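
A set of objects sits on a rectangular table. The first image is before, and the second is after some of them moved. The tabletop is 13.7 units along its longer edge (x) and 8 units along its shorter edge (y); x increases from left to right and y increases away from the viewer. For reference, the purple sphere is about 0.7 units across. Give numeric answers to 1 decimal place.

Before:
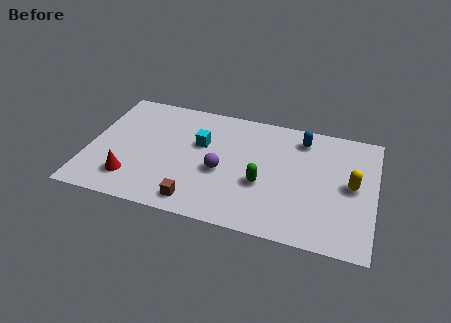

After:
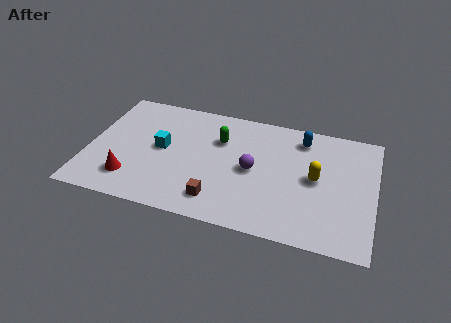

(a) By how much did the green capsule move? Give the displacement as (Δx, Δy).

(-2.2, 2.4)

The green capsule started near (8.4, 3.1) and ended near (6.2, 5.5).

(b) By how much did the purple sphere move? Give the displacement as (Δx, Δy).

(1.5, 0.5)

From the two frames, the purple sphere sits at roughly (6.4, 3.4) before and (7.9, 3.9) after.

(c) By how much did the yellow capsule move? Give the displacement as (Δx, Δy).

(-1.7, 0.0)

From the two frames, the yellow capsule sits at roughly (12.6, 4.1) before and (10.9, 4.1) after.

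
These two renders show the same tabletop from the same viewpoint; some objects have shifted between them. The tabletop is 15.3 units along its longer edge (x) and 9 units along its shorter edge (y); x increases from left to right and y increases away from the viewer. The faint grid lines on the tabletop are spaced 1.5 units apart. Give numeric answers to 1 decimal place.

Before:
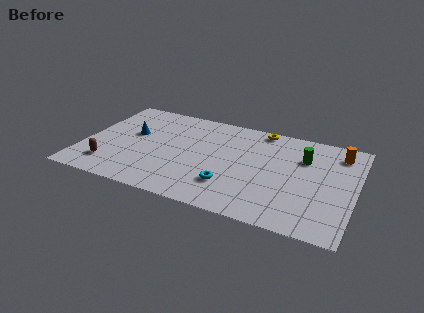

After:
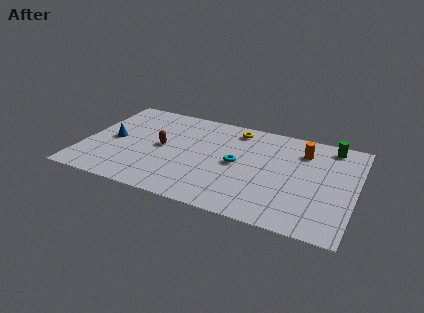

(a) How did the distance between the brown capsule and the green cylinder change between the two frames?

-1.6

The distance was about 11.5 in the first image and 9.9 in the second, so they moved 1.6 units closer together.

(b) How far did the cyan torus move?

2.1

The cyan torus was near (8.5, 2.4) before and (8.7, 4.5) after, so it travelled √(0.2² + 2.1²) ≈ 2.1 units.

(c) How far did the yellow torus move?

1.5

The yellow torus moved from about (9.7, 8.2) to (8.3, 7.7), a distance of √(1.4² + 0.5²) ≈ 1.5.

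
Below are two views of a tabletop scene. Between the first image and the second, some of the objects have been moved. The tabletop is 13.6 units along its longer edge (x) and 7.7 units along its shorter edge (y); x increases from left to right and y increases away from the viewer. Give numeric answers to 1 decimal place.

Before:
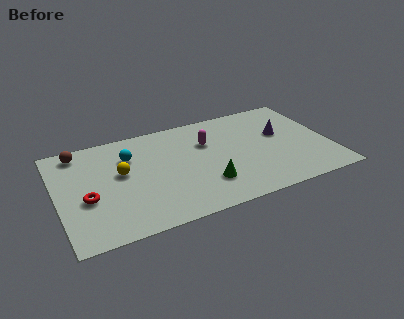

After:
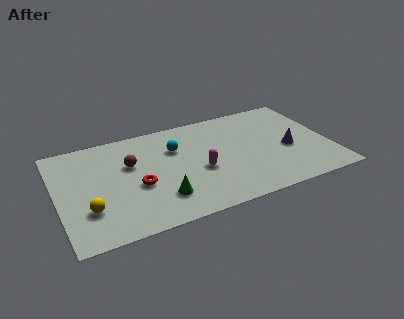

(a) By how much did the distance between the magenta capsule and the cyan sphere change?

-1.6

They were about 3.9 units apart before and 2.3 after — 1.6 units closer together.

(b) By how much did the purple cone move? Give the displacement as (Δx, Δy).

(0.2, -1.3)

The purple cone started near (11.3, 4.6) and ended near (11.5, 3.3).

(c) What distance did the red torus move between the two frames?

2.5

The red torus was near (1.4, 3.1) before and (3.9, 3.2) after, so it travelled √(2.5² + 0.1²) ≈ 2.5 units.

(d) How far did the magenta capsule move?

2.1

From (7.6, 5.2) to (7.0, 3.2), the magenta capsule covered √(0.6² + 2.0²) ≈ 2.1 units.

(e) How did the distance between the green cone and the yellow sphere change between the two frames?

-1.1

They were about 4.6 units apart before and 3.5 after — 1.1 units closer together.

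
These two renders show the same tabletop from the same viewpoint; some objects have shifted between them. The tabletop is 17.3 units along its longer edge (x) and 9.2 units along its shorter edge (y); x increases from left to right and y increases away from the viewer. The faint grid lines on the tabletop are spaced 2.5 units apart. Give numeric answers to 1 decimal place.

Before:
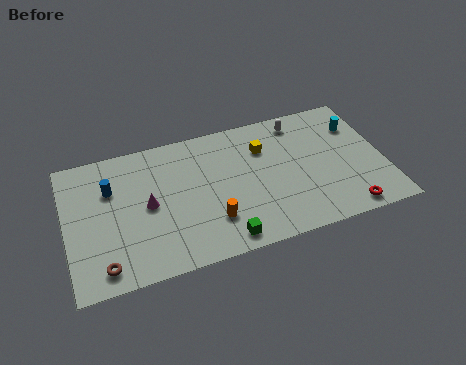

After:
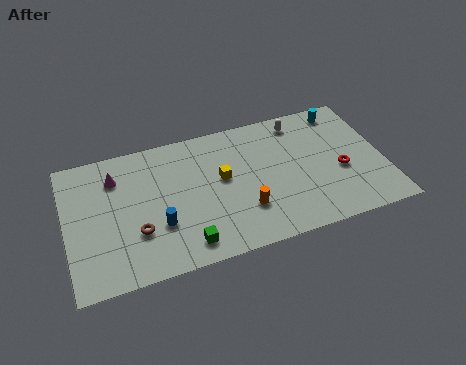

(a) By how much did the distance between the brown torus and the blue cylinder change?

-3.8

The distance was about 5.0 in the first image and 1.2 in the second, so they moved 3.8 units closer together.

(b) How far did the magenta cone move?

2.9

The magenta cone moved from about (4.4, 4.6) to (2.8, 7.0), a distance of √(1.6² + 2.4²) ≈ 2.9.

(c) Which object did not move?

the white capsule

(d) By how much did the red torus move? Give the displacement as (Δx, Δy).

(0.0, 2.8)

From the two frames, the red torus sits at roughly (14.9, 1.0) before and (14.9, 3.8) after.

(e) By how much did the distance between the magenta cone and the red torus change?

+1.4

Before: roughly 11.1 units apart; after: 12.5. That's 1.4 units further apart.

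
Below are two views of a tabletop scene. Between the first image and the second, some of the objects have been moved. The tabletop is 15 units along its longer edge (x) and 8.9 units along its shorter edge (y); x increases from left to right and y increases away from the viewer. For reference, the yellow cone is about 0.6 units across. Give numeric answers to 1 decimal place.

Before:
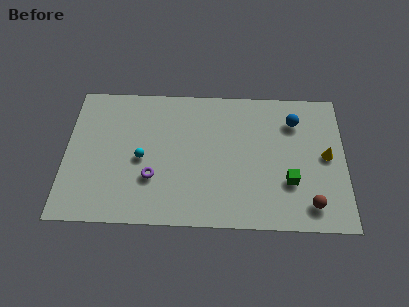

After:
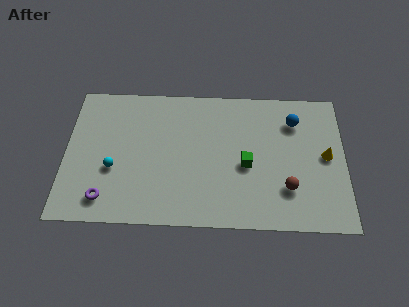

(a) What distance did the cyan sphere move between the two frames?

1.7

The cyan sphere moved from about (4.1, 4.1) to (2.6, 3.4), a distance of √(1.5² + 0.7²) ≈ 1.7.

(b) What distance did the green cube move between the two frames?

2.5

The green cube moved from about (12.0, 2.9) to (9.7, 3.9), a distance of √(2.3² + 1.0²) ≈ 2.5.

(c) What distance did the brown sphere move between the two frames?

1.6

The brown sphere was near (13.1, 1.5) before and (11.9, 2.5) after, so it travelled √(1.2² + 1.0²) ≈ 1.6 units.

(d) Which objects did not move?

the blue sphere and the yellow cone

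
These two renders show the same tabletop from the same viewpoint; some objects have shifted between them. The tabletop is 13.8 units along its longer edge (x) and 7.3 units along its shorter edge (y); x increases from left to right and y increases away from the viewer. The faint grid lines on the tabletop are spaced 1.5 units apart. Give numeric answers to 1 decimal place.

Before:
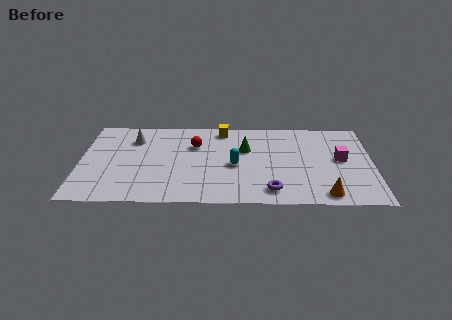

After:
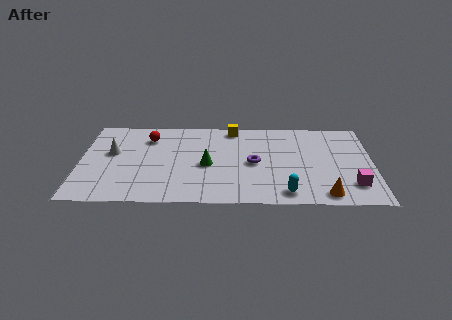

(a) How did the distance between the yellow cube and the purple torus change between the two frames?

-2.5

They were about 5.7 units apart before and 3.2 after — 2.5 units closer together.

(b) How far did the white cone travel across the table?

1.6

From (2.5, 5.5) to (1.5, 4.3), the white cone covered √(1.0² + 1.2²) ≈ 1.6 units.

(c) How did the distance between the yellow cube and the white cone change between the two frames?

+1.8

Before: roughly 4.3 units apart; after: 6.1. That's 1.8 units further apart.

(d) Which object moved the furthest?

the cyan capsule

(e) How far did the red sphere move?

2.3

From (5.4, 5.0) to (3.2, 5.6), the red sphere covered √(2.2² + 0.6²) ≈ 2.3 units.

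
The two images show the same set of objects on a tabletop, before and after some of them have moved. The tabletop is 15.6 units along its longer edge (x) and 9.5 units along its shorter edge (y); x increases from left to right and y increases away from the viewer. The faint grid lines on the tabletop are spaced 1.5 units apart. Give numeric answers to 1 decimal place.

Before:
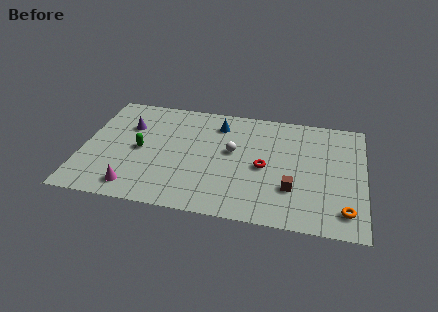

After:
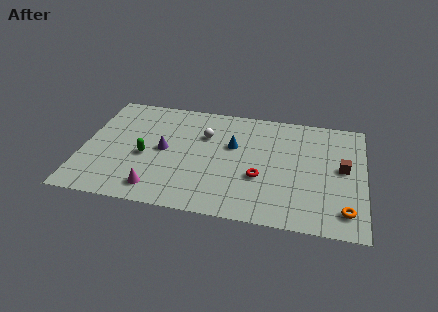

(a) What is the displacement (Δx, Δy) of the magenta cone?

(1.2, 0.1)

The magenta cone was at about (3.1, 1.4) and moved to about (4.3, 1.5).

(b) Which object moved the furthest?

the brown cube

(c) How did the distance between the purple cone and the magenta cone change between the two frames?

-1.8

They were about 5.1 units apart before and 3.3 after — 1.8 units closer together.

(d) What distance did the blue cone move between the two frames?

1.9

From (7.4, 7.6) to (8.3, 5.9), the blue cone covered √(0.9² + 1.7²) ≈ 1.9 units.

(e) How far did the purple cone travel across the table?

2.7

The purple cone was near (2.4, 6.5) before and (4.5, 4.8) after, so it travelled √(2.1² + 1.7²) ≈ 2.7 units.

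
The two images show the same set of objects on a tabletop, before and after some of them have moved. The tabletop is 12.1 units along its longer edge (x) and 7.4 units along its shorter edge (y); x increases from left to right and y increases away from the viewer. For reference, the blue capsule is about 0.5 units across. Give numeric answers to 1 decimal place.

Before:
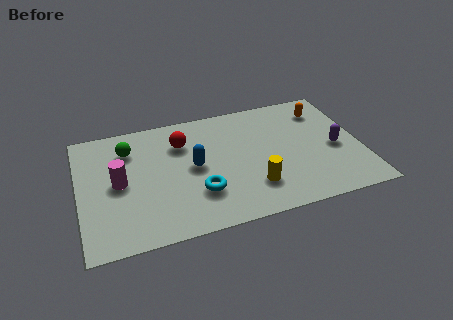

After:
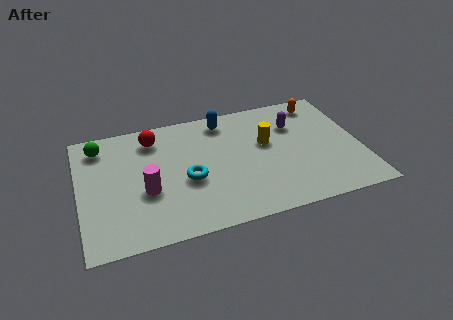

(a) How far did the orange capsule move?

0.5

From (10.7, 5.8) to (10.6, 6.3), the orange capsule covered √(0.1² + 0.5²) ≈ 0.5 units.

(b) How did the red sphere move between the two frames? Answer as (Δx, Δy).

(-1.2, 0.6)

The red sphere was at about (4.5, 5.4) and moved to about (3.3, 6.0).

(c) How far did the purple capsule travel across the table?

2.5

From (11.0, 3.3) to (9.4, 5.2), the purple capsule covered √(1.6² + 1.9²) ≈ 2.5 units.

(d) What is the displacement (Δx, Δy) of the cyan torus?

(-0.4, 0.9)

From the two frames, the cyan torus sits at roughly (5.0, 2.2) before and (4.6, 3.1) after.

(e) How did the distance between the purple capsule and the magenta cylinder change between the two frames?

-2.3

They were about 9.3 units apart before and 7.0 after — 2.3 units closer together.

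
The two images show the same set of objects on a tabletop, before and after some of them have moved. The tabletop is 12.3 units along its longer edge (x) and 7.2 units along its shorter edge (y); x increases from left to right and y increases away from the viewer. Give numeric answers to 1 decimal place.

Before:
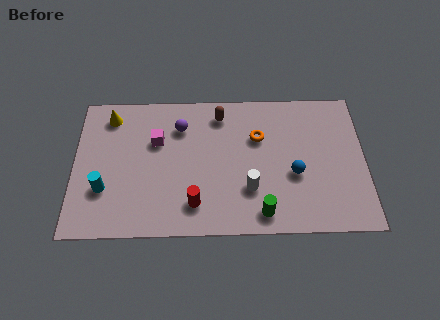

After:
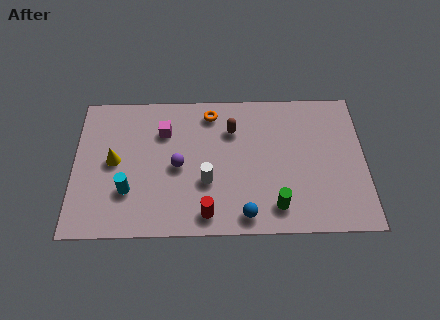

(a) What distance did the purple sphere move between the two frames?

2.0

The purple sphere moved from about (4.5, 5.4) to (4.4, 3.4), a distance of √(0.1² + 2.0²) ≈ 2.0.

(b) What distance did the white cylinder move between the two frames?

1.8

The white cylinder moved from about (7.4, 2.2) to (5.6, 2.6), a distance of √(1.8² + 0.4²) ≈ 1.8.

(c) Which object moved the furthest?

the blue sphere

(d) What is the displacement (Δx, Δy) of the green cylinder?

(0.6, 0.3)

From the two frames, the green cylinder sits at roughly (7.9, 1.0) before and (8.5, 1.3) after.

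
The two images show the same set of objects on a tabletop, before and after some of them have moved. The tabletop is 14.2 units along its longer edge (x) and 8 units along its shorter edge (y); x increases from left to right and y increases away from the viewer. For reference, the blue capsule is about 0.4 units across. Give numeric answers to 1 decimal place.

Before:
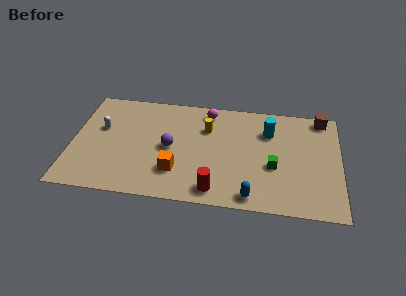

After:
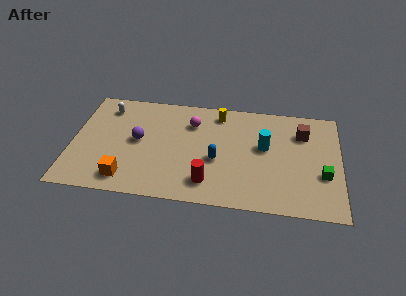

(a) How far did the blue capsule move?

3.1

From (9.6, 0.9) to (7.7, 3.3), the blue capsule covered √(1.9² + 2.4²) ≈ 3.1 units.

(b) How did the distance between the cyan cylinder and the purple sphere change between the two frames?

+1.2

The distance was about 5.5 in the first image and 6.7 in the second, so they moved 1.2 units further apart.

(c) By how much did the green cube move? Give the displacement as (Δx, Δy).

(2.6, -0.3)

The green cube started near (10.7, 3.2) and ended near (13.3, 2.9).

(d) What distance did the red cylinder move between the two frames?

0.6

From (7.7, 1.1) to (7.3, 1.6), the red cylinder covered √(0.4² + 0.5²) ≈ 0.6 units.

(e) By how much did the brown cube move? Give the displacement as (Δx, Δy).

(-1.0, -1.3)

The brown cube was at about (13.2, 7.2) and moved to about (12.2, 5.9).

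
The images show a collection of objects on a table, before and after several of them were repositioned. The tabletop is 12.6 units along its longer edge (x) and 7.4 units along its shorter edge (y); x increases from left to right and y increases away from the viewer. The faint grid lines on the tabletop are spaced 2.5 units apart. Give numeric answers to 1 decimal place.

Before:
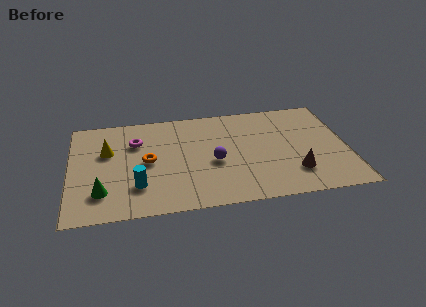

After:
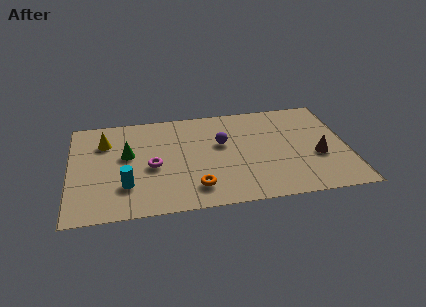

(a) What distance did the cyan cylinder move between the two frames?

0.5

The cyan cylinder moved from about (3.0, 2.0) to (2.5, 2.1), a distance of √(0.5² + 0.1²) ≈ 0.5.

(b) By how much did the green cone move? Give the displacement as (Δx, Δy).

(1.2, 2.5)

The green cone started near (1.4, 1.8) and ended near (2.6, 4.3).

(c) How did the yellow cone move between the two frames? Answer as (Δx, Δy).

(-0.1, 0.7)

From the two frames, the yellow cone sits at roughly (1.7, 4.7) before and (1.6, 5.4) after.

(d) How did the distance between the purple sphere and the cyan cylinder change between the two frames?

+1.3

Before: roughly 3.7 units apart; after: 5.0. That's 1.3 units further apart.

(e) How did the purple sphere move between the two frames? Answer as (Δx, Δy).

(0.4, 1.3)

The purple sphere started near (6.5, 3.2) and ended near (6.9, 4.5).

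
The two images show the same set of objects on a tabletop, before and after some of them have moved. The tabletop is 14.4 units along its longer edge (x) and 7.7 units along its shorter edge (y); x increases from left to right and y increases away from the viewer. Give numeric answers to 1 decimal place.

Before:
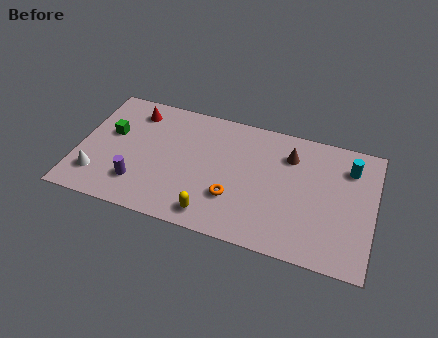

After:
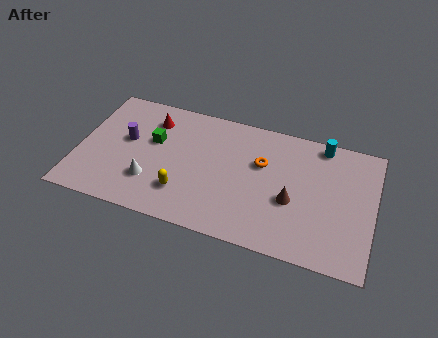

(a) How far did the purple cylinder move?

2.6

The purple cylinder moved from about (3.1, 1.9) to (2.3, 4.4), a distance of √(0.8² + 2.5²) ≈ 2.6.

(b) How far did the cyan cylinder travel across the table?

1.7

The cyan cylinder moved from about (13.1, 5.9) to (11.7, 6.9), a distance of √(1.4² + 1.0²) ≈ 1.7.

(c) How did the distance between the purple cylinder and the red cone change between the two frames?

-2.5

The distance was about 4.4 in the first image and 1.9 in the second, so they moved 2.5 units closer together.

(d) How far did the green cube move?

2.1

The green cube was near (1.5, 4.6) before and (3.6, 4.7) after, so it travelled √(2.1² + 0.1²) ≈ 2.1 units.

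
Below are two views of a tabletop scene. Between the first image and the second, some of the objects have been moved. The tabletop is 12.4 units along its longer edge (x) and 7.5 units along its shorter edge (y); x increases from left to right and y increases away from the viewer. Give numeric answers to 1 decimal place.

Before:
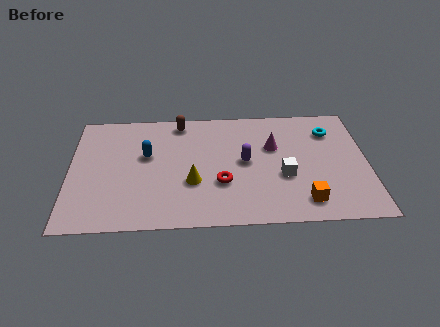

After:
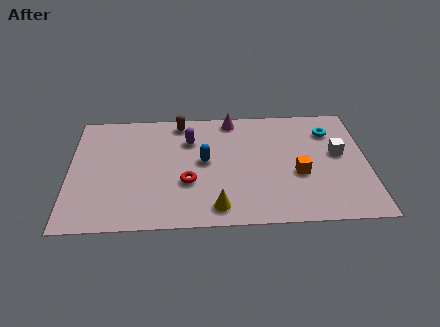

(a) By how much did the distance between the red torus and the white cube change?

+3.9

The distance was about 2.6 in the first image and 6.5 in the second, so they moved 3.9 units further apart.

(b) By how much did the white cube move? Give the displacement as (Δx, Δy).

(2.3, 1.3)

From the two frames, the white cube sits at roughly (8.9, 2.9) before and (11.2, 4.2) after.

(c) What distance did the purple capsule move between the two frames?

2.7

The purple capsule was near (7.3, 3.9) before and (5.0, 5.4) after, so it travelled √(2.3² + 1.5²) ≈ 2.7 units.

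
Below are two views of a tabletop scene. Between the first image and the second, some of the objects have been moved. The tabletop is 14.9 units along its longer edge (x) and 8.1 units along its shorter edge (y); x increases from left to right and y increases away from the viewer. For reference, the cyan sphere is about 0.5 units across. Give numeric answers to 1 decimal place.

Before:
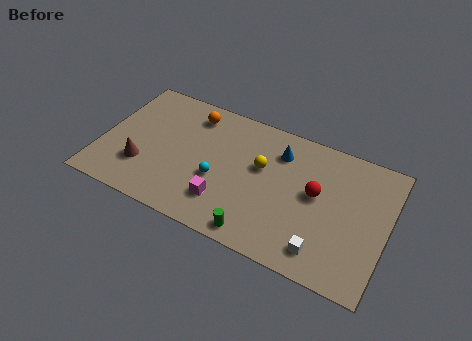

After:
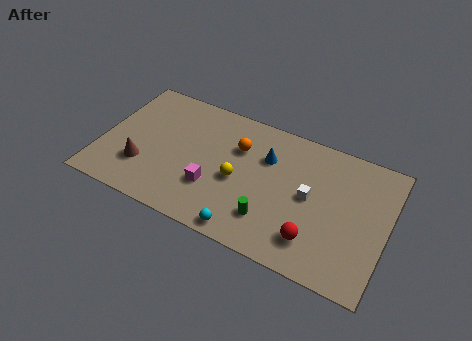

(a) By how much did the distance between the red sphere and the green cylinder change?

-2.1

Before: roughly 4.4 units apart; after: 2.3. That's 2.1 units closer together.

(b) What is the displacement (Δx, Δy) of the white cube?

(-1.0, 2.8)

The white cube started near (11.9, 1.4) and ended near (10.9, 4.2).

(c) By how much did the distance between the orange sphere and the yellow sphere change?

-2.3

Before: roughly 4.3 units apart; after: 2.0. That's 2.3 units closer together.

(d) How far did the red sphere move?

2.7

The red sphere moved from about (11.2, 4.5) to (11.4, 1.8), a distance of √(0.2² + 2.7²) ≈ 2.7.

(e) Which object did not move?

the brown cone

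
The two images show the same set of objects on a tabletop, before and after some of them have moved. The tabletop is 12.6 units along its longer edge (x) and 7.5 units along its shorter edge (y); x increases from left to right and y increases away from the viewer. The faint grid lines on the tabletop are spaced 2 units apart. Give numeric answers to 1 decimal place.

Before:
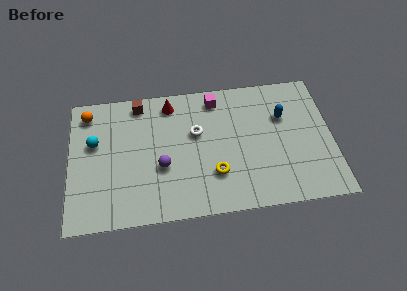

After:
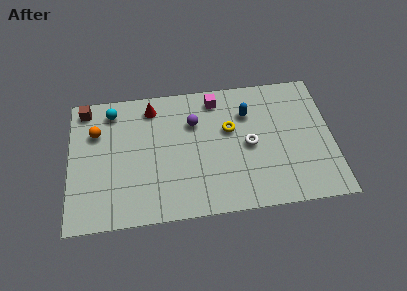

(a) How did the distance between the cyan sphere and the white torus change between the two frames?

+2.1

The distance was about 4.9 in the first image and 7.0 in the second, so they moved 2.1 units further apart.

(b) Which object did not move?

the magenta cube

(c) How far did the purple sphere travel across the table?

2.8

The purple sphere moved from about (4.4, 2.9) to (6.0, 5.2), a distance of √(1.6² + 2.3²) ≈ 2.8.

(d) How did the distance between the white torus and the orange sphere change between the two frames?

+2.0

They were about 5.5 units apart before and 7.5 after — 2.0 units further apart.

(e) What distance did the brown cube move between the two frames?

2.6

The brown cube was near (3.4, 6.6) before and (0.8, 6.6) after, so it travelled √(2.6² + 0.0²) ≈ 2.6 units.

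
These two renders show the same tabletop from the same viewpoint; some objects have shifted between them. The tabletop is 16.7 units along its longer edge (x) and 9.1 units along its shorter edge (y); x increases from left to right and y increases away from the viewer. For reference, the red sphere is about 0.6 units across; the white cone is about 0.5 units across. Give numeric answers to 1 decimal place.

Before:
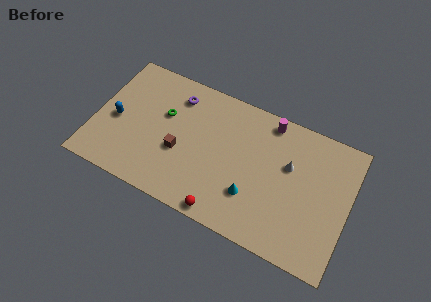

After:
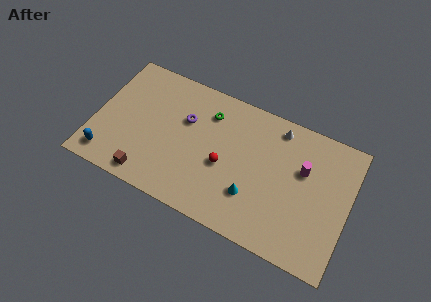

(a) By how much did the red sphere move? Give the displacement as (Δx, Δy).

(-0.4, 3.1)

The red sphere was at about (9.0, 0.8) and moved to about (8.6, 3.9).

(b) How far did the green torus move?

3.1

From (4.4, 5.7) to (7.2, 7.0), the green torus covered √(2.8² + 1.3²) ≈ 3.1 units.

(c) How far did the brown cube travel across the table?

3.1

From (5.7, 3.6) to (3.9, 1.1), the brown cube covered √(1.8² + 2.5²) ≈ 3.1 units.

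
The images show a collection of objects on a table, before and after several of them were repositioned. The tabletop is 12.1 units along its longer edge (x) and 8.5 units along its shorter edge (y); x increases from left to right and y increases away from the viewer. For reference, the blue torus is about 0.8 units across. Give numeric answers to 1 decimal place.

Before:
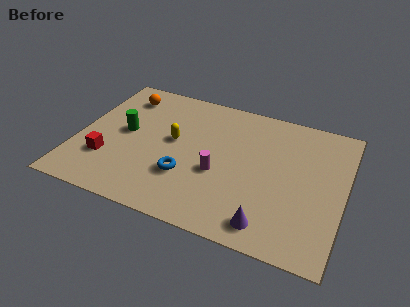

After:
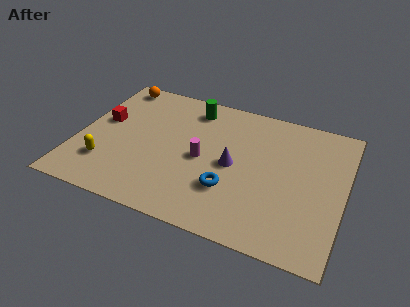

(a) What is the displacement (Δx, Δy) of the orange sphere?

(-0.5, 0.7)

From the two frames, the orange sphere sits at roughly (1.7, 6.9) before and (1.2, 7.6) after.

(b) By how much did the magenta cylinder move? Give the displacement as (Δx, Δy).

(-0.8, 0.6)

The magenta cylinder started near (6.5, 3.4) and ended near (5.7, 4.0).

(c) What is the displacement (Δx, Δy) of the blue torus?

(2.0, -0.1)

The blue torus started near (5.1, 2.7) and ended near (7.1, 2.6).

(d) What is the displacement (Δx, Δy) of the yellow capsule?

(-2.8, -2.5)

From the two frames, the yellow capsule sits at roughly (4.3, 4.7) before and (1.5, 2.2) after.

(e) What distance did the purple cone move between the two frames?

3.5

The purple cone moved from about (9.0, 1.2) to (7.1, 4.1), a distance of √(1.9² + 2.9²) ≈ 3.5.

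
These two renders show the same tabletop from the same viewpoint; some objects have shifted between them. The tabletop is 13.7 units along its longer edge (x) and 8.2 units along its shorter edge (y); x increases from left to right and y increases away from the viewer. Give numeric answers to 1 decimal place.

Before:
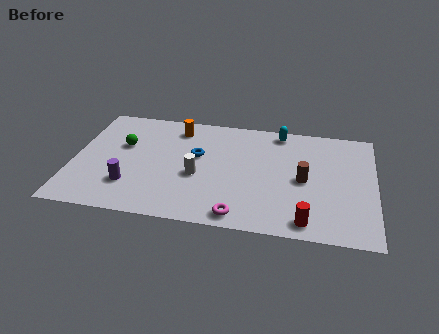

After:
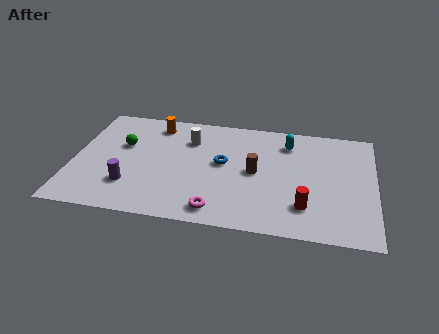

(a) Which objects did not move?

the green sphere and the purple cylinder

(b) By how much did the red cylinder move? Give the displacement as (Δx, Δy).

(-0.1, 1.0)

The red cylinder started near (10.7, 1.0) and ended near (10.6, 2.0).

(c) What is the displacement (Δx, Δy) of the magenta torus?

(-1.0, 0.2)

The magenta torus was at about (7.7, 0.9) and moved to about (6.7, 1.1).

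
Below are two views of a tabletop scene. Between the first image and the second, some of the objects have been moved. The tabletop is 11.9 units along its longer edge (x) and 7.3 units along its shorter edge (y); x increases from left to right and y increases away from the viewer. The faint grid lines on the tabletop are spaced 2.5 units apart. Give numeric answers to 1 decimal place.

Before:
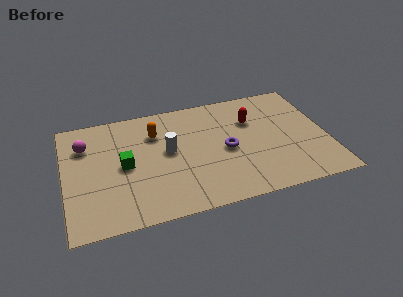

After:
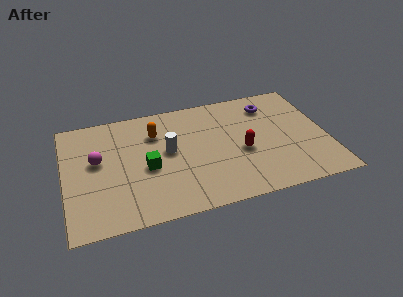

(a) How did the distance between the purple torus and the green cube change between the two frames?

+1.8

They were about 4.6 units apart before and 6.4 after — 1.8 units further apart.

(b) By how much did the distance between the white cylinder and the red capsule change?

-0.6

Before: roughly 4.0 units apart; after: 3.4. That's 0.6 units closer together.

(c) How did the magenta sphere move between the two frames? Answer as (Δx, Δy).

(0.5, -1.1)

The magenta sphere started near (1.0, 5.3) and ended near (1.5, 4.2).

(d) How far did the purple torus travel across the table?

3.3

The purple torus was near (7.3, 3.4) before and (9.5, 5.8) after, so it travelled √(2.2² + 2.4²) ≈ 3.3 units.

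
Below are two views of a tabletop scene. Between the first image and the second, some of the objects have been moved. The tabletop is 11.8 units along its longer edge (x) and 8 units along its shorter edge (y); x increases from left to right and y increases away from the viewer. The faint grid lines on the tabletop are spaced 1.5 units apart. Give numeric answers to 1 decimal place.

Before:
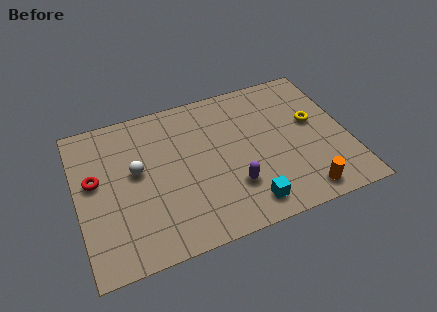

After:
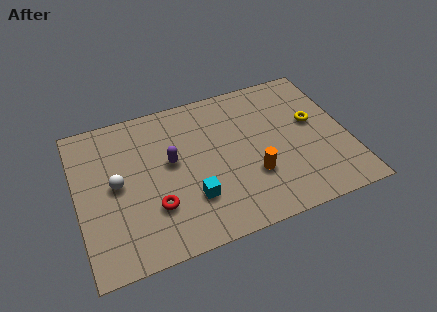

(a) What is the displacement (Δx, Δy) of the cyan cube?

(-2.3, 1.1)

The cyan cube started near (7.1, 1.2) and ended near (4.8, 2.3).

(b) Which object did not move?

the yellow torus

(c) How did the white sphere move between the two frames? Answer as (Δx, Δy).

(-0.9, -0.4)

The white sphere was at about (2.6, 4.5) and moved to about (1.7, 4.1).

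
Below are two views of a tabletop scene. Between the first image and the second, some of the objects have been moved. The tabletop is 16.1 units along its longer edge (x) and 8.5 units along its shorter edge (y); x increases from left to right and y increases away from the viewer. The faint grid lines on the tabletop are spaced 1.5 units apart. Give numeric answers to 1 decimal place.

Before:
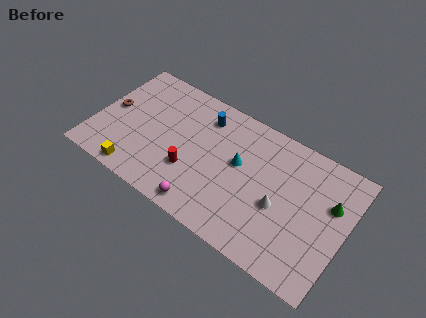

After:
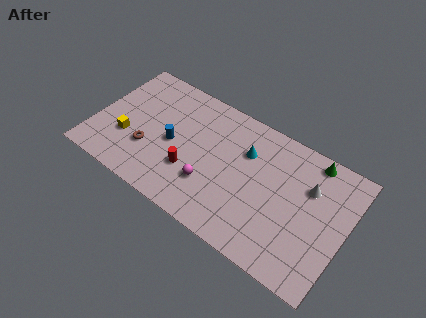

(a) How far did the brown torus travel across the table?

3.1

From (0.9, 4.4) to (3.6, 2.8), the brown torus covered √(2.7² + 1.6²) ≈ 3.1 units.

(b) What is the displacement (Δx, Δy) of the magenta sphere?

(0.1, 1.6)

The magenta sphere was at about (7.6, 1.0) and moved to about (7.7, 2.6).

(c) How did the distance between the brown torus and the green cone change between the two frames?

-3.1

The distance was about 14.1 in the first image and 11.0 in the second, so they moved 3.1 units closer together.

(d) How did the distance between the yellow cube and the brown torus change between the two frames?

-2.8

They were about 4.2 units apart before and 1.4 after — 2.8 units closer together.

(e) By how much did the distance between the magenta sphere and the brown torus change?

-3.4

The distance was about 7.5 in the first image and 4.1 in the second, so they moved 3.4 units closer together.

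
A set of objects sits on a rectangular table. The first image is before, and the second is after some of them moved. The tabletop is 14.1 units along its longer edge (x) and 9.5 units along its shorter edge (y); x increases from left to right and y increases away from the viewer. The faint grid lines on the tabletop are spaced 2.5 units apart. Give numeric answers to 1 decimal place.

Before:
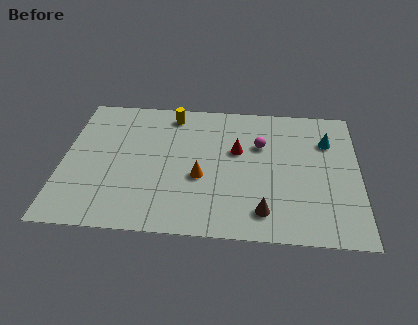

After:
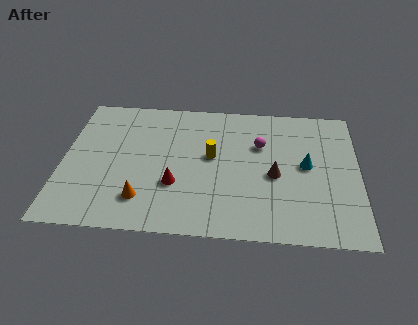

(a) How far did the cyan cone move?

2.1

The cyan cone was near (12.6, 6.8) before and (11.6, 5.0) after, so it travelled √(1.0² + 1.8²) ≈ 2.1 units.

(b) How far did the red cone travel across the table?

3.9

From (8.3, 5.8) to (5.4, 3.2), the red cone covered √(2.9² + 2.6²) ≈ 3.9 units.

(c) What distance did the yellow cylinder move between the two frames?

3.5

From (5.1, 8.2) to (7.1, 5.3), the yellow cylinder covered √(2.0² + 2.9²) ≈ 3.5 units.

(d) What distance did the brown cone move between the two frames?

2.5

The brown cone was near (9.6, 1.7) before and (10.1, 4.2) after, so it travelled √(0.5² + 2.5²) ≈ 2.5 units.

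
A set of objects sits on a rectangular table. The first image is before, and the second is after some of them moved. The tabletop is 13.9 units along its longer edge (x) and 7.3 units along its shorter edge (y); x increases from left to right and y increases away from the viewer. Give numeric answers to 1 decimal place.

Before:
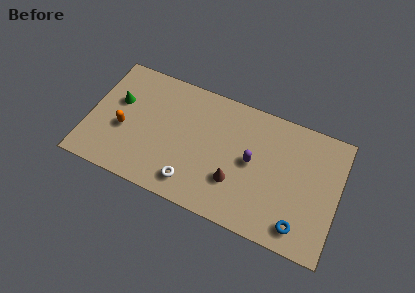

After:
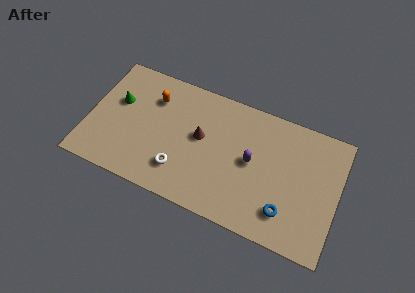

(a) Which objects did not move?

the purple capsule and the green cone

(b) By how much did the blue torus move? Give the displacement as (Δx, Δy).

(-0.8, 0.5)

From the two frames, the blue torus sits at roughly (12.0, 1.2) before and (11.2, 1.7) after.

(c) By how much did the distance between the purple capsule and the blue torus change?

-0.9

The distance was about 3.9 in the first image and 3.0 in the second, so they moved 0.9 units closer together.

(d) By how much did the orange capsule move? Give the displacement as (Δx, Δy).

(1.4, 2.4)

The orange capsule started near (2.0, 3.0) and ended near (3.4, 5.4).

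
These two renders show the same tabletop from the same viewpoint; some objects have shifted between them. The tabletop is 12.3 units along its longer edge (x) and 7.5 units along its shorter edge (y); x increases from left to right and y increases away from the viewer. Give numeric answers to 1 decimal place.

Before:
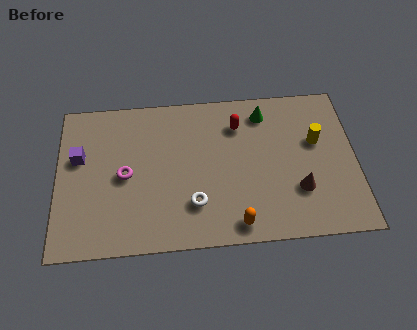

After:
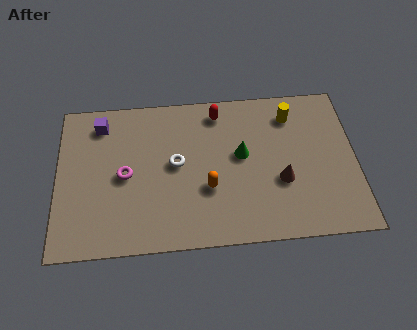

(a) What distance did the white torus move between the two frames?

2.1

From (5.6, 2.0) to (4.9, 4.0), the white torus covered √(0.7² + 2.0²) ≈ 2.1 units.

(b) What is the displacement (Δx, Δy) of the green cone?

(-1.0, -2.0)

The green cone started near (8.6, 6.2) and ended near (7.6, 4.2).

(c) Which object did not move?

the magenta torus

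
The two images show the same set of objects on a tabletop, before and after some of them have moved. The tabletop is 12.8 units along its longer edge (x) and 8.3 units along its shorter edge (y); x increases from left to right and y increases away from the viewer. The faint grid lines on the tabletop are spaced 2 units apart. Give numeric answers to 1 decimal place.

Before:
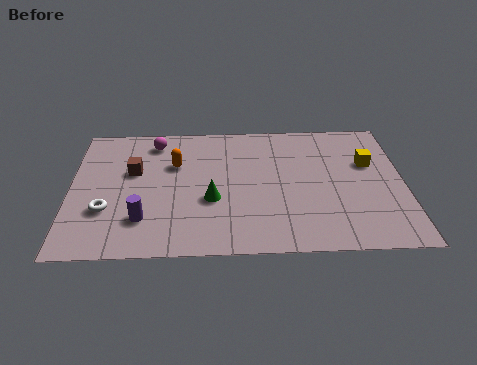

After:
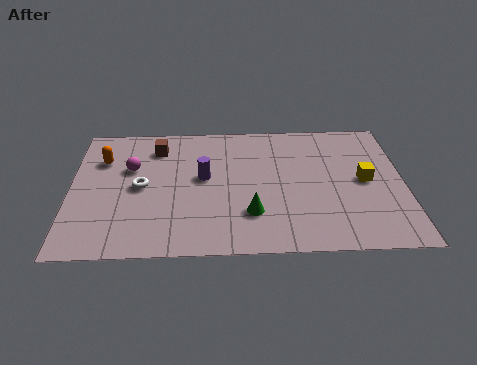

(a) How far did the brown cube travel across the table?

1.7

From (2.4, 5.1) to (3.3, 6.6), the brown cube covered √(0.9² + 1.5²) ≈ 1.7 units.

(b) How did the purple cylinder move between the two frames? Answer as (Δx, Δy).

(2.3, 2.5)

From the two frames, the purple cylinder sits at roughly (2.8, 2.1) before and (5.1, 4.6) after.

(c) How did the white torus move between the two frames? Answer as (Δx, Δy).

(1.3, 1.4)

The white torus started near (1.4, 2.7) and ended near (2.7, 4.1).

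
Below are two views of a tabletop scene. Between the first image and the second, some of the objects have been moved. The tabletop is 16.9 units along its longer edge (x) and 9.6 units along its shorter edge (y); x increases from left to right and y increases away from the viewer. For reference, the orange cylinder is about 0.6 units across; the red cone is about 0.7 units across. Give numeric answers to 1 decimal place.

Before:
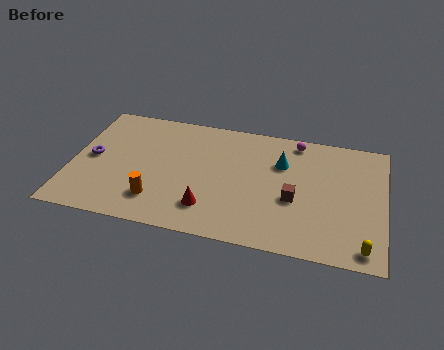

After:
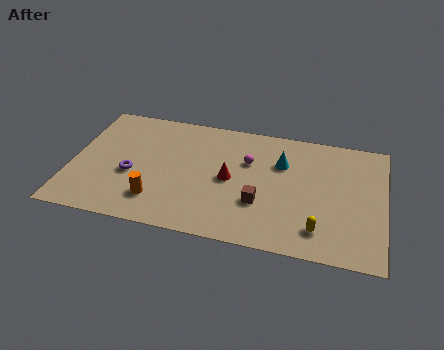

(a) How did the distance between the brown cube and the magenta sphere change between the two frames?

-1.4

The distance was about 4.6 in the first image and 3.2 in the second, so they moved 1.4 units closer together.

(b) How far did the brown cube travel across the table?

1.9

The brown cube was near (12.1, 3.9) before and (10.3, 3.2) after, so it travelled √(1.8² + 0.7²) ≈ 1.9 units.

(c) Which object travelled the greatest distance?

the magenta sphere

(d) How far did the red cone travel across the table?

2.7

The red cone was near (7.6, 2.2) before and (8.6, 4.7) after, so it travelled √(1.0² + 2.5²) ≈ 2.7 units.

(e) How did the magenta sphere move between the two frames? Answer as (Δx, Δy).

(-2.5, -2.2)

From the two frames, the magenta sphere sits at roughly (12.0, 8.5) before and (9.5, 6.3) after.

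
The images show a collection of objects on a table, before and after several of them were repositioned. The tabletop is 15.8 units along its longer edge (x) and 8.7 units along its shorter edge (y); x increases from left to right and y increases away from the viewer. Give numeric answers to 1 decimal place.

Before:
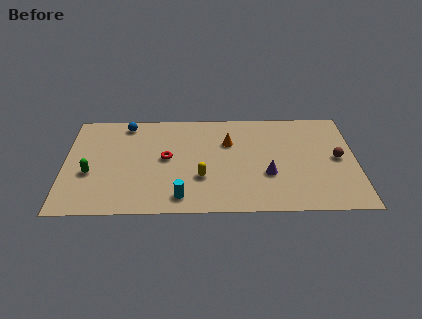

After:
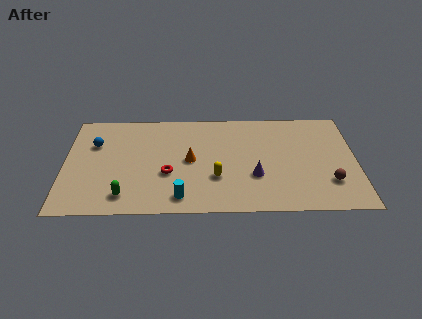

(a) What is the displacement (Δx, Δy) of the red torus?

(0.1, -1.3)

The red torus started near (5.5, 4.6) and ended near (5.6, 3.3).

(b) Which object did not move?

the cyan cylinder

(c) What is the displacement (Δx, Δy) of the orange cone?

(-2.1, -1.5)

The orange cone was at about (8.9, 5.9) and moved to about (6.8, 4.4).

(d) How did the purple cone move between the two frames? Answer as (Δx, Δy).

(-0.7, -0.1)

The purple cone started near (11.0, 3.1) and ended near (10.3, 3.0).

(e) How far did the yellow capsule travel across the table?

0.8

The yellow capsule was near (7.4, 2.9) before and (8.2, 2.9) after, so it travelled √(0.8² + 0.0²) ≈ 0.8 units.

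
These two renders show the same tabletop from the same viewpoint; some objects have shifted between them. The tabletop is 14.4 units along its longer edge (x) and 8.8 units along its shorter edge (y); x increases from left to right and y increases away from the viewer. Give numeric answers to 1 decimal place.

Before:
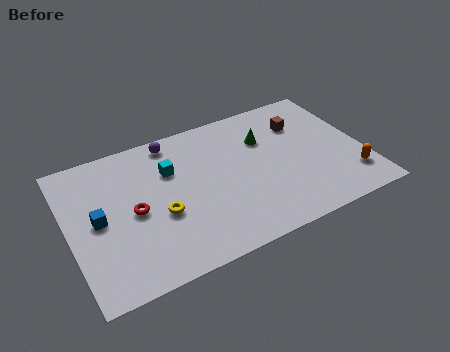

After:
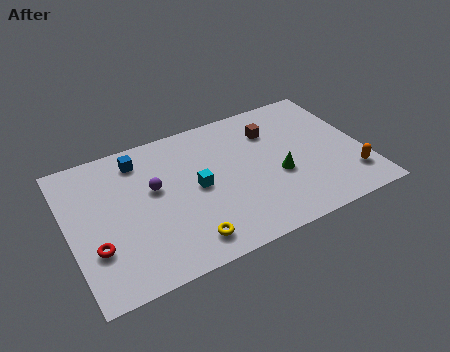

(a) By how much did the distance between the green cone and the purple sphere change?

+1.4

Before: roughly 4.7 units apart; after: 6.1. That's 1.4 units further apart.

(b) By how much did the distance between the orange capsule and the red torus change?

+1.8

They were about 10.6 units apart before and 12.4 after — 1.8 units further apart.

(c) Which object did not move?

the orange capsule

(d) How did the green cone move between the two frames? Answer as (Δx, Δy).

(0.3, -2.6)

From the two frames, the green cone sits at roughly (9.8, 6.1) before and (10.1, 3.5) after.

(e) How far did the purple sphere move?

2.9

From (5.4, 7.8) to (4.2, 5.2), the purple sphere covered √(1.2² + 2.6²) ≈ 2.9 units.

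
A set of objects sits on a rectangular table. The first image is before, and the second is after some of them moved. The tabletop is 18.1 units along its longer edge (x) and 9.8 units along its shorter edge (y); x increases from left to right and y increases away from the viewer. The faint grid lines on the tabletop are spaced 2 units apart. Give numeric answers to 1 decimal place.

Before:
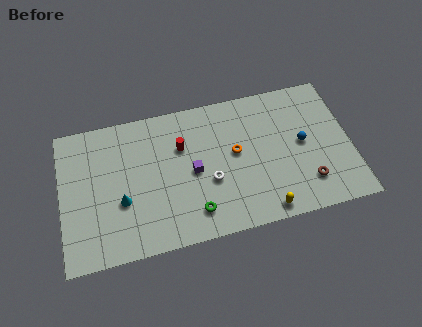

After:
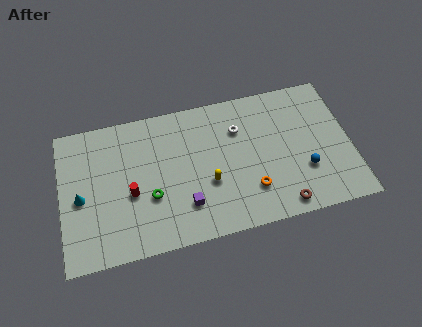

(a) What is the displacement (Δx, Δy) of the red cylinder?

(-3.3, -2.5)

The red cylinder was at about (7.6, 6.6) and moved to about (4.3, 4.1).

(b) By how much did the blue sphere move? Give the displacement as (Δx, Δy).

(0.0, -1.9)

From the two frames, the blue sphere sits at roughly (15.1, 5.1) before and (15.1, 3.2) after.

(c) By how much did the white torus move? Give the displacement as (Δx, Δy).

(2.0, 3.2)

The white torus started near (9.2, 3.8) and ended near (11.2, 7.0).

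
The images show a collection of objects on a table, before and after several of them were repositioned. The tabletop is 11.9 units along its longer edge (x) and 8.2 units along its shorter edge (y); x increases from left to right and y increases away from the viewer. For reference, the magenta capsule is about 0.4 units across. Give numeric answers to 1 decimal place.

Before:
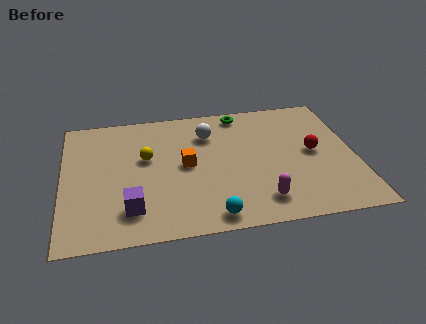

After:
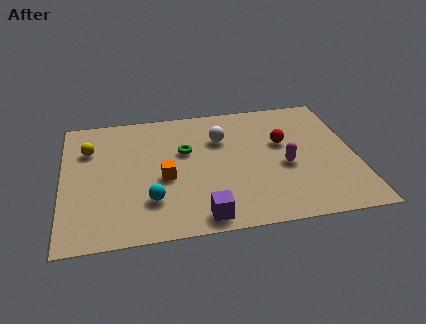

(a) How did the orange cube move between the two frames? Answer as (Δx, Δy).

(-0.9, -0.7)

From the two frames, the orange cube sits at roughly (5.0, 4.2) before and (4.1, 3.5) after.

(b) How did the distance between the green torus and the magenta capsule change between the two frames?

-1.5

Before: roughly 5.8 units apart; after: 4.3. That's 1.5 units closer together.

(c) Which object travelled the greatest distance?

the green torus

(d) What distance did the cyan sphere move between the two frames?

2.7

The cyan sphere moved from about (5.9, 0.9) to (3.5, 2.2), a distance of √(2.4² + 1.3²) ≈ 2.7.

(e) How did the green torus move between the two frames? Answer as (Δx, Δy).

(-2.4, -2.2)

The green torus started near (7.4, 7.3) and ended near (5.0, 5.1).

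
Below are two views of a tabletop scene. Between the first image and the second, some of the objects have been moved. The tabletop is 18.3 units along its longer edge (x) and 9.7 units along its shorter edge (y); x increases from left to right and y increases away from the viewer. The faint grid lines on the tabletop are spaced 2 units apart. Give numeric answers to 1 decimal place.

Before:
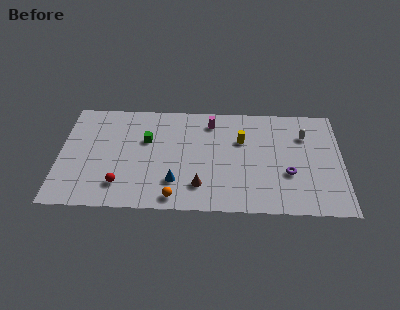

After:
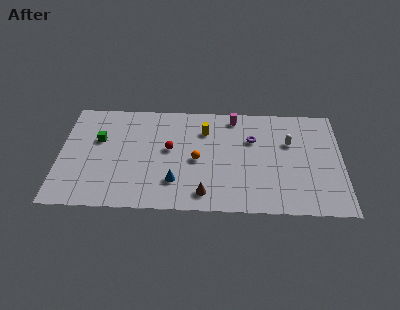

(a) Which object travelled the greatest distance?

the red sphere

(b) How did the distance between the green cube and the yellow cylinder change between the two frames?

+0.8

They were about 6.2 units apart before and 7.0 after — 0.8 units further apart.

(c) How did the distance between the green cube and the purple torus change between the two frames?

+0.4

They were about 9.6 units apart before and 10.0 after — 0.4 units further apart.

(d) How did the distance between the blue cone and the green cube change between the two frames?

+2.0

Before: roughly 4.2 units apart; after: 6.2. That's 2.0 units further apart.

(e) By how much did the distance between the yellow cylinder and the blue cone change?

-0.7

Before: roughly 5.8 units apart; after: 5.1. That's 0.7 units closer together.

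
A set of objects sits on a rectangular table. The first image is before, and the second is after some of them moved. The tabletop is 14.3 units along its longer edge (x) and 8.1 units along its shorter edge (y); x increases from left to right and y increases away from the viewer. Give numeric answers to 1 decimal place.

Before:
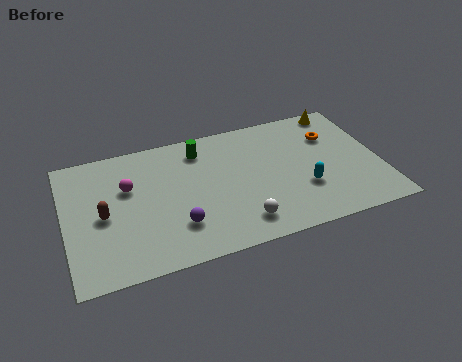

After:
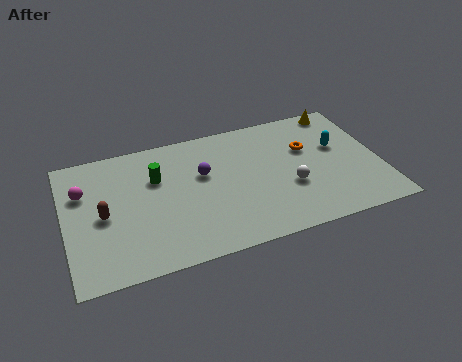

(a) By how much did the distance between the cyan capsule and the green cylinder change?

+2.4

Before: roughly 5.9 units apart; after: 8.3. That's 2.4 units further apart.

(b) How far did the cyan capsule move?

2.8

The cyan capsule was near (10.7, 2.7) before and (12.5, 4.9) after, so it travelled √(1.8² + 2.2²) ≈ 2.8 units.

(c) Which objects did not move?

the yellow cone and the brown capsule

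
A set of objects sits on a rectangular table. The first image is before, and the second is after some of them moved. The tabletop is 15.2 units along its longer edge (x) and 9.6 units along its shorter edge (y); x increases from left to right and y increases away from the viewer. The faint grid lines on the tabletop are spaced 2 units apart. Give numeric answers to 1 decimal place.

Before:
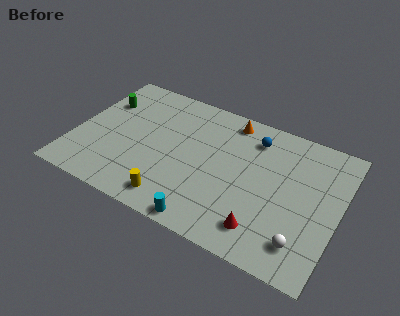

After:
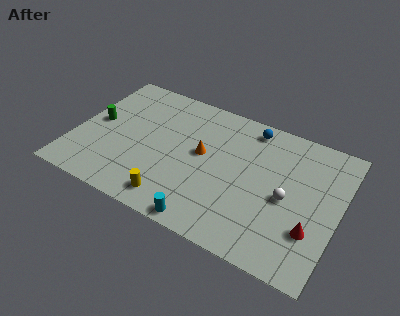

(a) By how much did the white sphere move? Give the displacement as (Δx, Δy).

(-1.2, 2.5)

From the two frames, the white sphere sits at roughly (13.5, 1.9) before and (12.3, 4.4) after.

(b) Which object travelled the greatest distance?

the orange cone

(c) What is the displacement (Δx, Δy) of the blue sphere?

(-0.3, 0.7)

The blue sphere was at about (10.0, 7.7) and moved to about (9.7, 8.4).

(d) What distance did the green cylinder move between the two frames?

1.7

The green cylinder moved from about (1.2, 6.7) to (1.1, 5.0), a distance of √(0.1² + 1.7²) ≈ 1.7.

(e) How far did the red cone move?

2.8

The red cone moved from about (11.3, 1.8) to (13.9, 2.9), a distance of √(2.6² + 1.1²) ≈ 2.8.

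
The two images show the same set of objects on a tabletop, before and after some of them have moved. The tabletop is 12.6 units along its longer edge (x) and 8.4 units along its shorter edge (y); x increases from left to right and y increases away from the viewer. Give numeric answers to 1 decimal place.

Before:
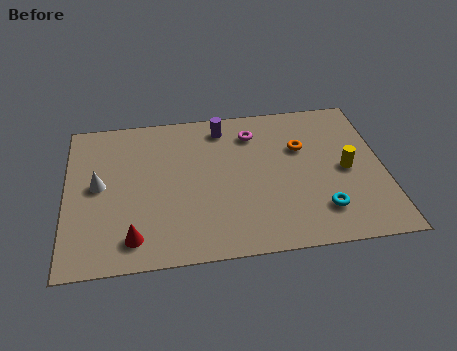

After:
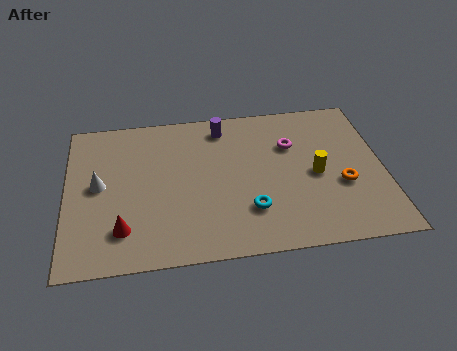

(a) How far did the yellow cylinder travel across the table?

1.2

From (11.1, 4.0) to (9.9, 3.9), the yellow cylinder covered √(1.2² + 0.1²) ≈ 1.2 units.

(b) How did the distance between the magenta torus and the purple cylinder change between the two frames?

+1.7

The distance was about 1.3 in the first image and 3.0 in the second, so they moved 1.7 units further apart.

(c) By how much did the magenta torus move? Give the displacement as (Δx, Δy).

(1.5, -0.9)

From the two frames, the magenta torus sits at roughly (7.5, 6.6) before and (9.0, 5.7) after.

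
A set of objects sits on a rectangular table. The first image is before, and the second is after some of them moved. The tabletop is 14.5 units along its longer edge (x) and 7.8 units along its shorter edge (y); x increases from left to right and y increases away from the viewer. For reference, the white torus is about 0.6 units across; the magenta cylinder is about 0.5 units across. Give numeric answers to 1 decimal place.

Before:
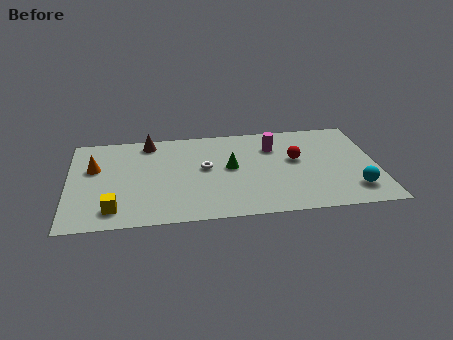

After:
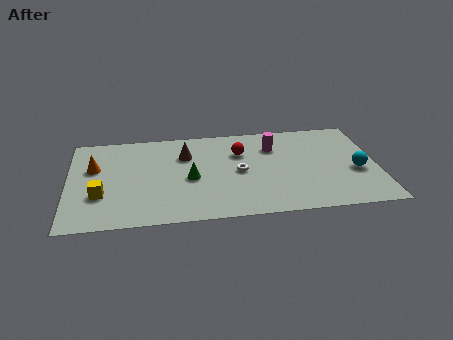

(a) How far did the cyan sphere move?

1.5

The cyan sphere moved from about (13.3, 1.7) to (13.5, 3.2), a distance of √(0.2² + 1.5²) ≈ 1.5.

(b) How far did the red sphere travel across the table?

2.8

From (10.7, 4.5) to (8.1, 5.4), the red sphere covered √(2.6² + 0.9²) ≈ 2.8 units.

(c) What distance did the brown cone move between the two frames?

2.1

From (3.8, 6.8) to (5.5, 5.5), the brown cone covered √(1.7² + 1.3²) ≈ 2.1 units.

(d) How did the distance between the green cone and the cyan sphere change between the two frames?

+1.6

The distance was about 6.2 in the first image and 7.8 in the second, so they moved 1.6 units further apart.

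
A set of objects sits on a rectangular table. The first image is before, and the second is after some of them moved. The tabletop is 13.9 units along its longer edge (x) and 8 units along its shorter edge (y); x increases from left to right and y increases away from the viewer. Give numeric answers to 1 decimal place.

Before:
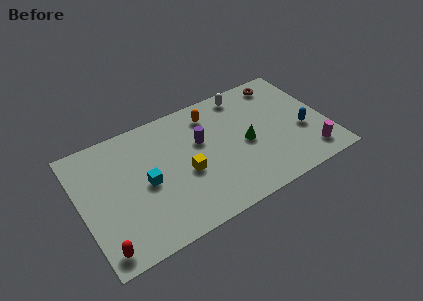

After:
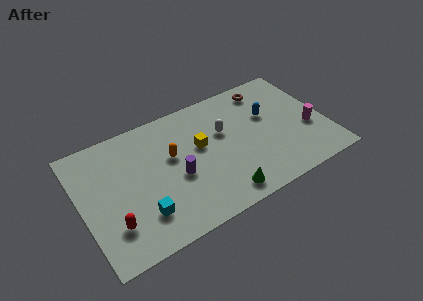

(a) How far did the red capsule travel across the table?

1.3

From (0.8, 1.0) to (1.5, 2.1), the red capsule covered √(0.7² + 1.1²) ≈ 1.3 units.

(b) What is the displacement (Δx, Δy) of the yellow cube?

(1.0, 1.3)

The yellow cube started near (5.8, 3.4) and ended near (6.8, 4.7).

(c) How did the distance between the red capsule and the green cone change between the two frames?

-2.8

The distance was about 8.9 in the first image and 6.1 in the second, so they moved 2.8 units closer together.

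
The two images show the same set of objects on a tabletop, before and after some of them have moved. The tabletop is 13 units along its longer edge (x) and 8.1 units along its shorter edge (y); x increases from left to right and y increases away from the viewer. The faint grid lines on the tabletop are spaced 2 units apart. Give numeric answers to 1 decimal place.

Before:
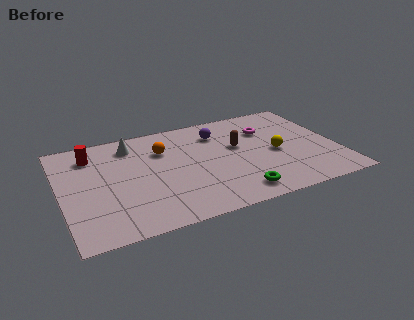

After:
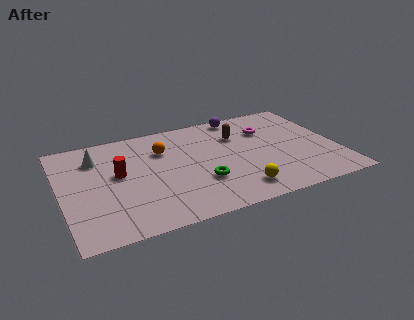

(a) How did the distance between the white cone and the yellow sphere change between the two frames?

+0.6

Before: roughly 7.2 units apart; after: 7.8. That's 0.6 units further apart.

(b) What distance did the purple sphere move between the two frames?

1.6

The purple sphere moved from about (7.6, 6.2) to (8.8, 7.3), a distance of √(1.2² + 1.1²) ≈ 1.6.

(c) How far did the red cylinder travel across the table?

2.2

The red cylinder moved from about (1.6, 6.4) to (2.7, 4.5), a distance of √(1.1² + 1.9²) ≈ 2.2.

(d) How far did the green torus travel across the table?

2.1

The green torus moved from about (7.9, 1.2) to (6.4, 2.6), a distance of √(1.5² + 1.4²) ≈ 2.1.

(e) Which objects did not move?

the magenta torus and the orange sphere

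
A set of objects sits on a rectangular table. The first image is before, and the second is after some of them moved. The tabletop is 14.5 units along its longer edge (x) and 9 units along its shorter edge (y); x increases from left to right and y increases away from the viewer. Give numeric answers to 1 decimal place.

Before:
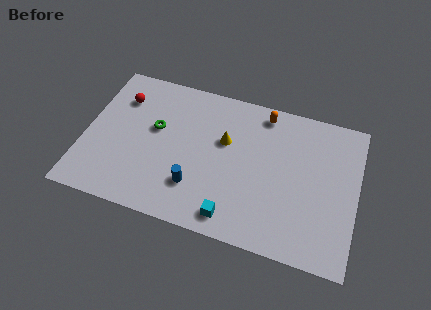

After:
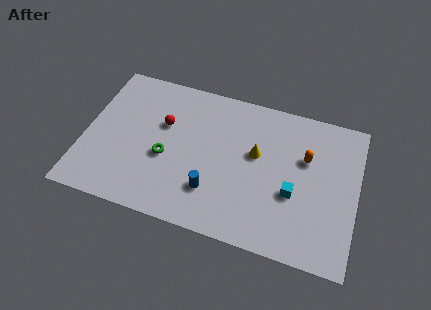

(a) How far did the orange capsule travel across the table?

3.2

The orange capsule moved from about (9.3, 7.9) to (11.7, 5.8), a distance of √(2.4² + 2.1²) ≈ 3.2.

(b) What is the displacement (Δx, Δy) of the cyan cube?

(3.0, 2.3)

The cyan cube started near (8.2, 1.2) and ended near (11.2, 3.5).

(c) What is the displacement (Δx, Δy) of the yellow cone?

(1.7, -0.3)

From the two frames, the yellow cone sits at roughly (7.4, 5.6) before and (9.1, 5.3) after.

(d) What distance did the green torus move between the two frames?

1.7

The green torus moved from about (3.7, 5.3) to (4.4, 3.7), a distance of √(0.7² + 1.6²) ≈ 1.7.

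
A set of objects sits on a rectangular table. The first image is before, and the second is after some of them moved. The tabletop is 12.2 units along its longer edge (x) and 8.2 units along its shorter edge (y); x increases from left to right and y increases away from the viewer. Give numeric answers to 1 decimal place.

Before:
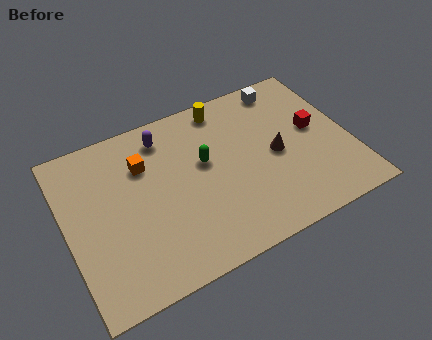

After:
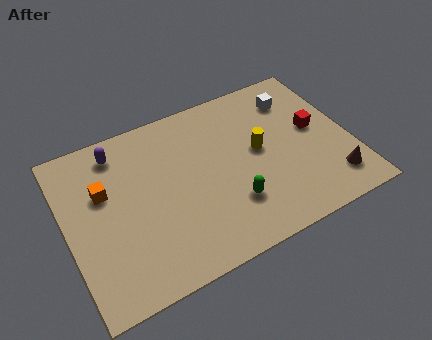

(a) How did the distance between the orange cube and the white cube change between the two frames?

+2.0

Before: roughly 6.6 units apart; after: 8.6. That's 2.0 units further apart.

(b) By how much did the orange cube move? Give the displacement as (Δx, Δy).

(-1.8, -0.6)

From the two frames, the orange cube sits at roughly (3.5, 5.8) before and (1.7, 5.2) after.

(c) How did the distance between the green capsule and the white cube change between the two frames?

+0.7

Before: roughly 4.6 units apart; after: 5.3. That's 0.7 units further apart.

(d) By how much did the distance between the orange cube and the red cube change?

+1.7

Before: roughly 7.4 units apart; after: 9.1. That's 1.7 units further apart.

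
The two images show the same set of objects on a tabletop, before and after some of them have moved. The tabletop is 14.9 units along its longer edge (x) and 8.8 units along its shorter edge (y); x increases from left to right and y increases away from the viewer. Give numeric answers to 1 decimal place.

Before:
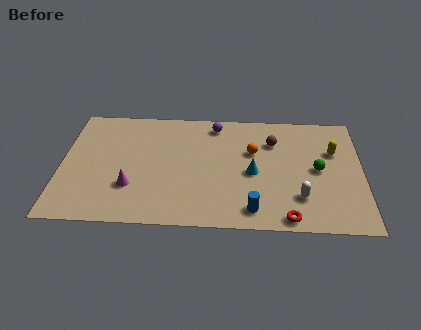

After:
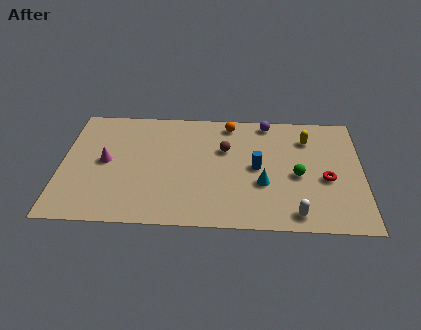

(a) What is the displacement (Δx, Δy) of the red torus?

(1.9, 2.9)

From the two frames, the red torus sits at roughly (11.2, 0.8) before and (13.1, 3.7) after.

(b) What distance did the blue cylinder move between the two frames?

3.1

From (9.5, 1.3) to (9.7, 4.4), the blue cylinder covered √(0.2² + 3.1²) ≈ 3.1 units.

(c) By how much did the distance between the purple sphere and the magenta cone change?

+2.3

The distance was about 6.4 in the first image and 8.7 in the second, so they moved 2.3 units further apart.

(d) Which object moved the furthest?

the red torus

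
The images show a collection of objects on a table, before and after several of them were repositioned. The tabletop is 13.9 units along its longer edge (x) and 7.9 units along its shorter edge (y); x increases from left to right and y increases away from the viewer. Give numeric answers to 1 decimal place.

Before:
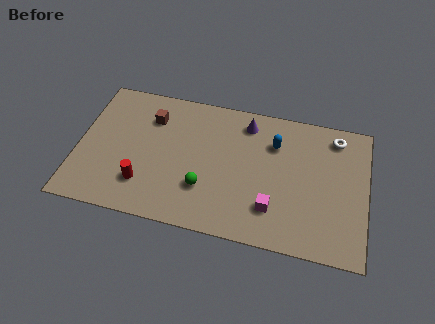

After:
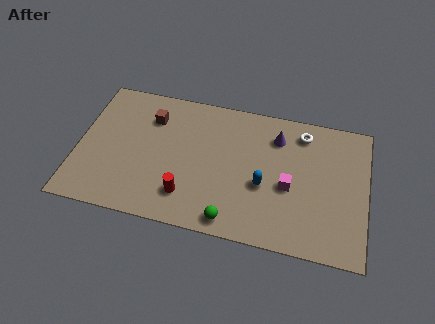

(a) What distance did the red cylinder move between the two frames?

2.1

From (3.3, 2.0) to (5.4, 1.8), the red cylinder covered √(2.1² + 0.2²) ≈ 2.1 units.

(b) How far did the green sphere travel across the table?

2.1

From (6.2, 2.4) to (7.6, 0.9), the green sphere covered √(1.4² + 1.5²) ≈ 2.1 units.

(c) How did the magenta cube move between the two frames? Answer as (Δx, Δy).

(0.7, 1.4)

The magenta cube started near (9.5, 2.0) and ended near (10.2, 3.4).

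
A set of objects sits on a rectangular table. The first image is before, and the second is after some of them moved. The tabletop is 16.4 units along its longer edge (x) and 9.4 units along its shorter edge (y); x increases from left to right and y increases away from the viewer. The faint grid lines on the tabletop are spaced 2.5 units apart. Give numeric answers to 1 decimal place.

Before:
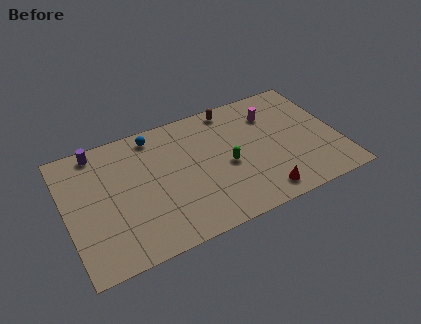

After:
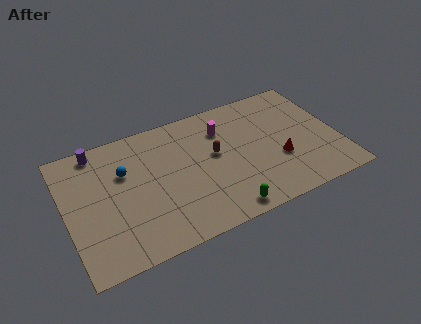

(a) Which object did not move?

the purple cylinder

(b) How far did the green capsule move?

3.3

The green capsule was near (9.6, 4.2) before and (9.0, 1.0) after, so it travelled √(0.6² + 3.2²) ≈ 3.3 units.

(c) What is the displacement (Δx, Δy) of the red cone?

(1.4, 2.1)

The red cone was at about (11.3, 1.3) and moved to about (12.7, 3.4).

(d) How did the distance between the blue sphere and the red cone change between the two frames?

+0.6

They were about 8.9 units apart before and 9.5 after — 0.6 units further apart.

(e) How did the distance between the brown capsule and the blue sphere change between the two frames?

+0.7

The distance was about 4.8 in the first image and 5.5 in the second, so they moved 0.7 units further apart.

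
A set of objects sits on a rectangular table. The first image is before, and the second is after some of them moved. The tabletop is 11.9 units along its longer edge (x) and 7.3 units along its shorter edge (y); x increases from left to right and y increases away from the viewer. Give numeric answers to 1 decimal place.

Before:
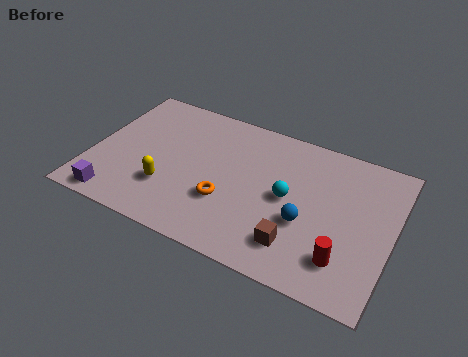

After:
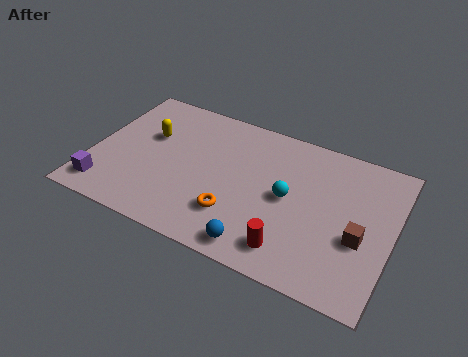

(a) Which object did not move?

the cyan sphere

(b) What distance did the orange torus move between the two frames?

0.6

The orange torus was near (5.5, 2.5) before and (5.9, 2.0) after, so it travelled √(0.4² + 0.5²) ≈ 0.6 units.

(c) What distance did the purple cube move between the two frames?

0.6

The purple cube moved from about (1.3, 0.8) to (0.8, 1.2), a distance of √(0.5² + 0.4²) ≈ 0.6.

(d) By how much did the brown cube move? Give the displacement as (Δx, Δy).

(2.3, 1.3)

From the two frames, the brown cube sits at roughly (8.4, 1.6) before and (10.7, 2.9) after.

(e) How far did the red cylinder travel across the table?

2.0

From (10.2, 1.7) to (8.2, 1.3), the red cylinder covered √(2.0² + 0.4²) ≈ 2.0 units.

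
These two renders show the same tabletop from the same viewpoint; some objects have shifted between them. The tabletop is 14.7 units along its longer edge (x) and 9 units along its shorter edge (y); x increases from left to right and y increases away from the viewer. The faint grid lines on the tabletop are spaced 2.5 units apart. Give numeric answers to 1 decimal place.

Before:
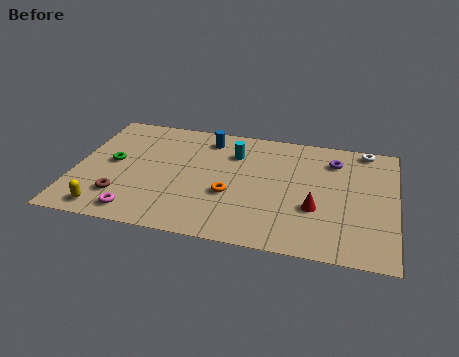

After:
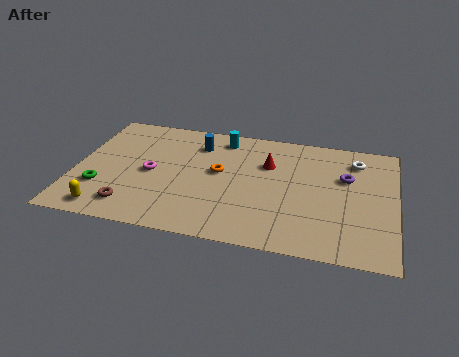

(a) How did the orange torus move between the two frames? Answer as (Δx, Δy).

(-0.6, 1.6)

The orange torus started near (7.2, 3.4) and ended near (6.6, 5.0).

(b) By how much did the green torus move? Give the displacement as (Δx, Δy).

(-0.4, -2.0)

The green torus started near (1.7, 4.7) and ended near (1.3, 2.7).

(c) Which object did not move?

the yellow capsule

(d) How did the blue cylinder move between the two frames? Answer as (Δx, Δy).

(-0.4, -0.5)

The blue cylinder was at about (5.9, 7.5) and moved to about (5.5, 7.0).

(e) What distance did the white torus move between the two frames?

1.1

The white torus moved from about (13.2, 8.2) to (12.8, 7.2), a distance of √(0.4² + 1.0²) ≈ 1.1.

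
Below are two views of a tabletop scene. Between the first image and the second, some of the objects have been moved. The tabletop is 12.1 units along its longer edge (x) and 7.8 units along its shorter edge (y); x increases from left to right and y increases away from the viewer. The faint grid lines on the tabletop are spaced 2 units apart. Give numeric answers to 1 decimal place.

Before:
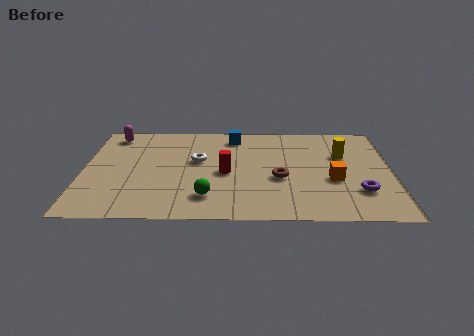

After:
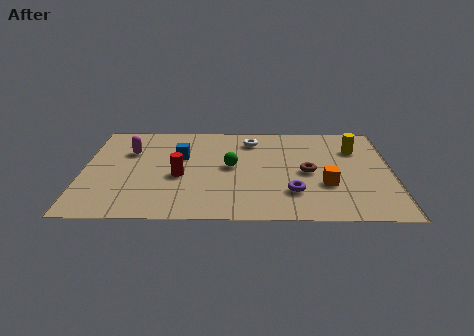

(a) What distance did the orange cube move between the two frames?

0.5

From (9.8, 3.1) to (9.5, 2.7), the orange cube covered √(0.3² + 0.4²) ≈ 0.5 units.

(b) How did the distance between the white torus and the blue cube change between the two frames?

+0.7

The distance was about 2.4 in the first image and 3.1 in the second, so they moved 0.7 units further apart.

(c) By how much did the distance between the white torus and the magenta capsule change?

+0.9

Before: roughly 4.0 units apart; after: 4.9. That's 0.9 units further apart.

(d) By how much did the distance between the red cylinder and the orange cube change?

+1.5

The distance was about 4.2 in the first image and 5.7 in the second, so they moved 1.5 units further apart.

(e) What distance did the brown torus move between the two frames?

1.2

The brown torus was near (7.7, 3.2) before and (8.8, 3.7) after, so it travelled √(1.1² + 0.5²) ≈ 1.2 units.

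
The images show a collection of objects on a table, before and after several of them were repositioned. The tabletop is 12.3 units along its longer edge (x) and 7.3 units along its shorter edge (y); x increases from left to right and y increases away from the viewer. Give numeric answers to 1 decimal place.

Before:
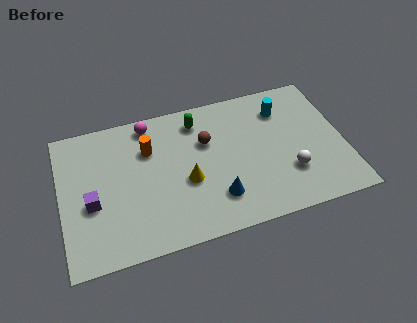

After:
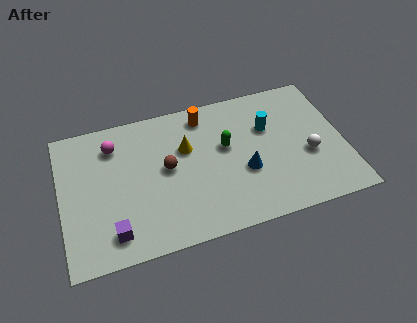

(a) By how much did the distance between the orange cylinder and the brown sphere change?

+0.4

They were about 2.5 units apart before and 2.9 after — 0.4 units further apart.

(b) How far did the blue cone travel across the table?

1.6

The blue cone moved from about (6.6, 1.8) to (7.9, 2.8), a distance of √(1.3² + 1.0²) ≈ 1.6.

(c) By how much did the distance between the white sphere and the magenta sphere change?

+1.6

Before: roughly 7.2 units apart; after: 8.8. That's 1.6 units further apart.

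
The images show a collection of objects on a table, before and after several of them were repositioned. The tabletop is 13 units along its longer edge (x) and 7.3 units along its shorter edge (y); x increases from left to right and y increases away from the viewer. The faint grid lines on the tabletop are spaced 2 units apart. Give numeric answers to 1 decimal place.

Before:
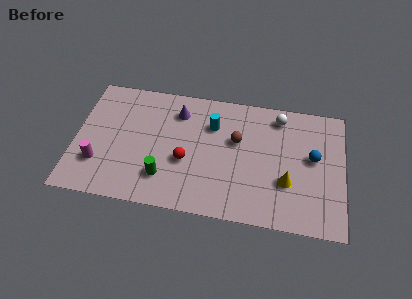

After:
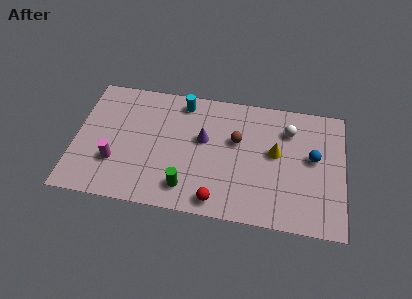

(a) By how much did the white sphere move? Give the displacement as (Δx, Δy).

(0.5, -0.7)

The white sphere was at about (9.8, 6.2) and moved to about (10.3, 5.5).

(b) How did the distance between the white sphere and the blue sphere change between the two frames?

-0.9

Before: roughly 2.7 units apart; after: 1.8. That's 0.9 units closer together.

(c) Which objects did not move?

the brown sphere and the blue sphere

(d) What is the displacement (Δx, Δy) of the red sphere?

(1.6, -2.0)

The red sphere was at about (5.4, 2.9) and moved to about (7.0, 0.9).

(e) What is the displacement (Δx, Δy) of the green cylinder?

(1.1, -0.4)

The green cylinder was at about (4.4, 1.8) and moved to about (5.5, 1.4).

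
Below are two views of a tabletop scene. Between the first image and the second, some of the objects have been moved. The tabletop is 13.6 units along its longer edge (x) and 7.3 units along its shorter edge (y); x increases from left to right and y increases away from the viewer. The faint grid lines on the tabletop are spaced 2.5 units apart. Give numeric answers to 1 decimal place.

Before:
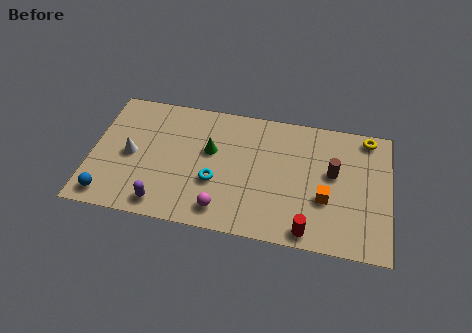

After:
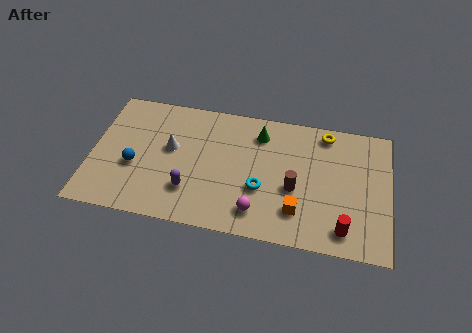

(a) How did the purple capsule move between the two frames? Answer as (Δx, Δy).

(1.2, 1.0)

The purple capsule was at about (3.4, 1.0) and moved to about (4.6, 2.0).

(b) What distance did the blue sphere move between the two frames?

2.2

The blue sphere moved from about (0.9, 1.0) to (2.0, 2.9), a distance of √(1.1² + 1.9²) ≈ 2.2.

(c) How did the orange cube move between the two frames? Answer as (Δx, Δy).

(-1.2, -0.9)

The orange cube was at about (10.7, 2.7) and moved to about (9.5, 1.8).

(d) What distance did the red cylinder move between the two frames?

1.6

The red cylinder was near (10.0, 0.8) before and (11.6, 1.2) after, so it travelled √(1.6² + 0.4²) ≈ 1.6 units.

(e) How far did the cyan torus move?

2.1

The cyan torus was near (5.7, 2.7) before and (7.8, 2.7) after, so it travelled √(2.1² + 0.0²) ≈ 2.1 units.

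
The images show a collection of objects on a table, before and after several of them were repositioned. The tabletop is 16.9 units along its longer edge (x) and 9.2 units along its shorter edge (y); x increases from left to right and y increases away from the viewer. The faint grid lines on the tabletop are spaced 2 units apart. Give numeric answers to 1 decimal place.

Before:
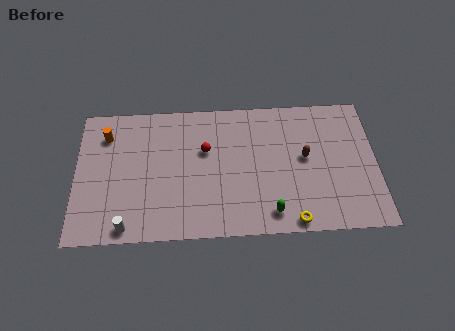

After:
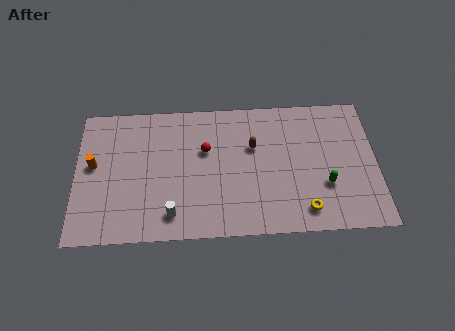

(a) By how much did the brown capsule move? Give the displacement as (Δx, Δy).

(-2.9, 0.9)

The brown capsule started near (12.9, 5.0) and ended near (10.0, 5.9).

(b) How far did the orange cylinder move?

2.1

The orange cylinder was near (1.7, 7.1) before and (1.0, 5.1) after, so it travelled √(0.7² + 2.0²) ≈ 2.1 units.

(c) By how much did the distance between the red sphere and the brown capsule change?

-3.0

Before: roughly 5.7 units apart; after: 2.7. That's 3.0 units closer together.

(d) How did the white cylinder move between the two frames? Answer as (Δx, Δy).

(2.5, 0.7)

The white cylinder started near (2.9, 0.9) and ended near (5.4, 1.6).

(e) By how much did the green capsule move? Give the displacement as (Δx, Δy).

(3.1, 1.7)

The green capsule started near (10.9, 1.4) and ended near (14.0, 3.1).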